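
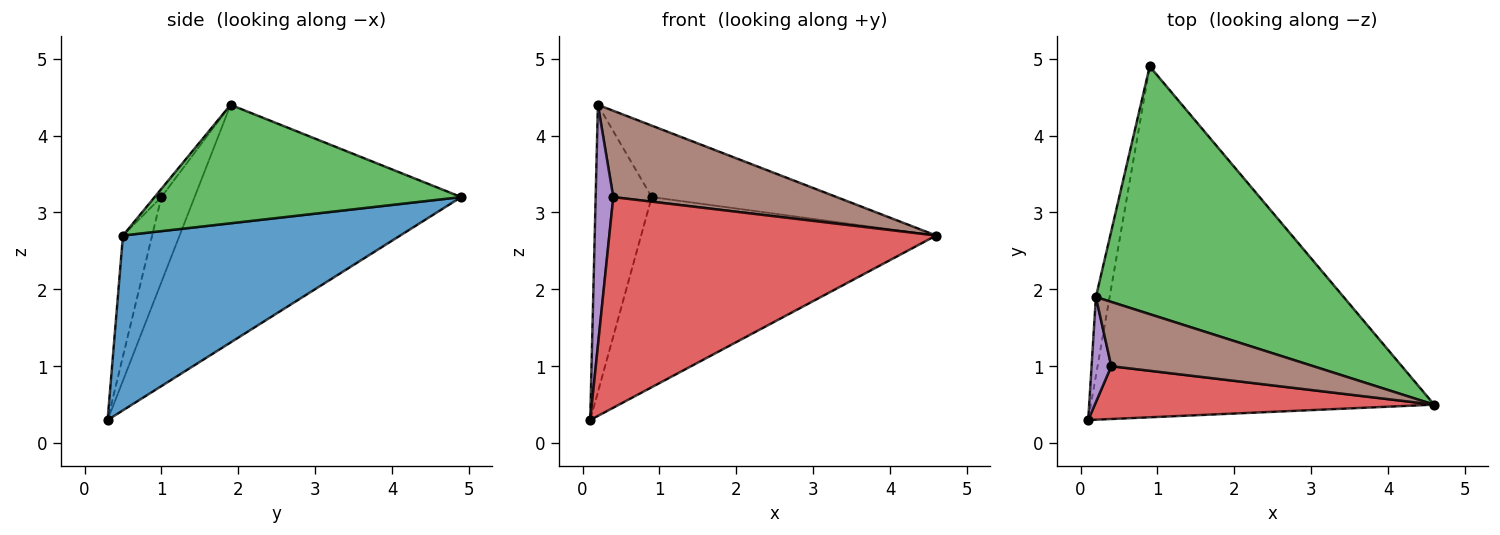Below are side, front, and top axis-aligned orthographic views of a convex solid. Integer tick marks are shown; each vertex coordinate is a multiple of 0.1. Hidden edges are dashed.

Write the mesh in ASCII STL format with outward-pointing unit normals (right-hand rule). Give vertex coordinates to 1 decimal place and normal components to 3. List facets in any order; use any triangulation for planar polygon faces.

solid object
 facet normal 0.409 0.435 -0.802
  outer loop
   vertex 0.9 4.9 3.2
   vertex 4.6 0.5 2.7
   vertex 0.1 0.3 0.3
  endloop
 endfacet
 facet normal -0.977 0.205 -0.056
  outer loop
   vertex 0.2 1.9 4.4
   vertex 0.9 4.9 3.2
   vertex 0.1 0.3 0.3
  endloop
 endfacet
 facet normal 0.417 0.252 0.873
  outer loop
   vertex 0.2 1.9 4.4
   vertex 4.6 0.5 2.7
   vertex 0.9 4.9 3.2
  endloop
 endfacet
 facet normal -0.086 -0.966 0.242
  outer loop
   vertex 0.4 1.0 3.2
   vertex 0.1 0.3 0.3
   vertex 4.6 0.5 2.7
  endloop
 endfacet
 facet normal -0.865 -0.460 0.200
  outer loop
   vertex 0.4 1.0 3.2
   vertex 0.2 1.9 4.4
   vertex 0.1 0.3 0.3
  endloop
 endfacet
 facet normal -0.024 -0.802 0.597
  outer loop
   vertex 0.4 1.0 3.2
   vertex 4.6 0.5 2.7
   vertex 0.2 1.9 4.4
  endloop
 endfacet
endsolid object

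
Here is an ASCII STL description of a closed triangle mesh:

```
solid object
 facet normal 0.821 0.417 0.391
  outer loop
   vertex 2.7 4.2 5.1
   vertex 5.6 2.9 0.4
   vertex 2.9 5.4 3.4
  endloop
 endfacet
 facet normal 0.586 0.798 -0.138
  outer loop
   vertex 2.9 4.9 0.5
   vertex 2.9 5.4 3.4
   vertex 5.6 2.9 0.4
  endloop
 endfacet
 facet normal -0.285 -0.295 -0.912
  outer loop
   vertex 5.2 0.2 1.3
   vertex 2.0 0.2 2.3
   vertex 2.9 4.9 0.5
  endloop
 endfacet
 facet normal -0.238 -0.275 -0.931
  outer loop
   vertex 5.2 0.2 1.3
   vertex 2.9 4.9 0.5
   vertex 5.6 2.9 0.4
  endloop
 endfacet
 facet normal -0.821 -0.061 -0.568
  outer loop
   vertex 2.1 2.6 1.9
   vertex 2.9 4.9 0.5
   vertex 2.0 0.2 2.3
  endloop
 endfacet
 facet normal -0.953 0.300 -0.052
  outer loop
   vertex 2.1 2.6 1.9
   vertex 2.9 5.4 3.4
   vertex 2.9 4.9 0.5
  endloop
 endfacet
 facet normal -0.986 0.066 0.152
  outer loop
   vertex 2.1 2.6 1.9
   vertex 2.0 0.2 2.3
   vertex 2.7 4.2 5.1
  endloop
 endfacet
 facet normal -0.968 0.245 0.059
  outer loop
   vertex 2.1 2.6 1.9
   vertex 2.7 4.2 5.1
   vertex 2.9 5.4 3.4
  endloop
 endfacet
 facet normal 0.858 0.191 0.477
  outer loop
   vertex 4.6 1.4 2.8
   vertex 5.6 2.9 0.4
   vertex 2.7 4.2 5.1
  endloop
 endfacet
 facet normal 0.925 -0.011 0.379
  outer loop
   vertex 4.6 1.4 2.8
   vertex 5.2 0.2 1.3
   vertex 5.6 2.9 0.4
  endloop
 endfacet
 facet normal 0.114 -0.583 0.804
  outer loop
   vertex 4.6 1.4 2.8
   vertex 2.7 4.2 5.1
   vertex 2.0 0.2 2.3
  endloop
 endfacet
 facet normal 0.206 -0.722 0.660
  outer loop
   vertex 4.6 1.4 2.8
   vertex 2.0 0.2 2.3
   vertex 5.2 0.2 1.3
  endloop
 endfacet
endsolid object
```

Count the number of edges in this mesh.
18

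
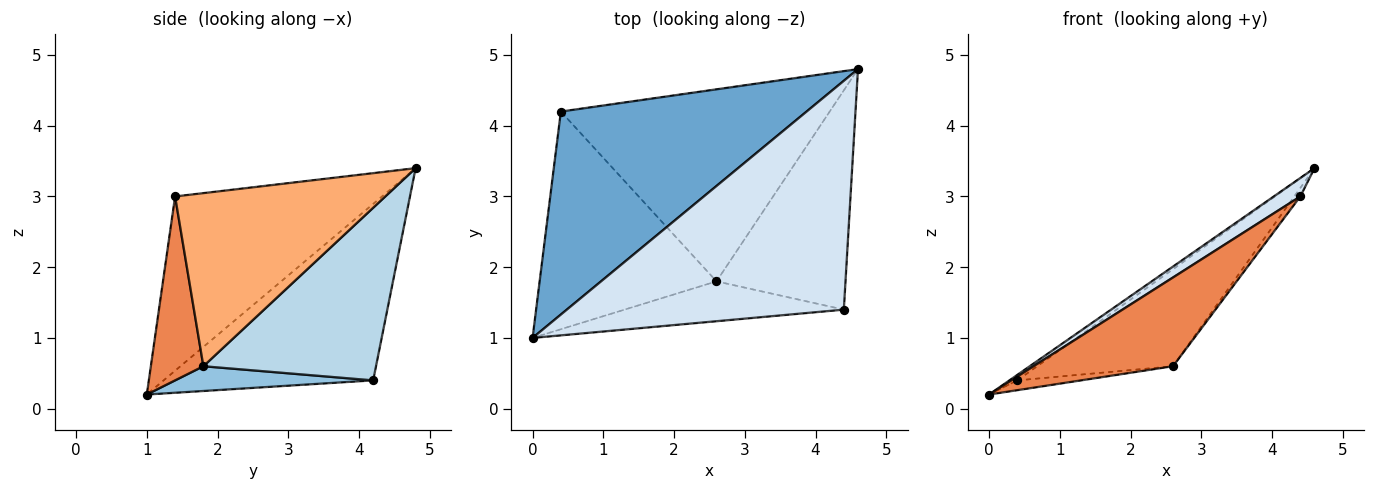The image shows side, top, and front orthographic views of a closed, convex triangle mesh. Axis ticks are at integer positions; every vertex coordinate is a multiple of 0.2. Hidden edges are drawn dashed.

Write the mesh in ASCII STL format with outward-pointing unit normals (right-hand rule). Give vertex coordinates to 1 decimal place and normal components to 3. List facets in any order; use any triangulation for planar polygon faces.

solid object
 facet normal -0.583 0.022 0.812
  outer loop
   vertex 0.4 4.2 0.4
   vertex 0.0 1.0 0.2
   vertex 4.6 4.8 3.4
  endloop
 endfacet
 facet normal 0.139 0.045 -0.989
  outer loop
   vertex 0.4 4.2 0.4
   vertex 2.6 1.8 0.6
   vertex 0.0 1.0 0.2
  endloop
 endfacet
 facet normal 0.497 0.391 -0.774
  outer loop
   vertex 0.4 4.2 0.4
   vertex 4.6 4.8 3.4
   vertex 2.6 1.8 0.6
  endloop
 endfacet
 facet normal -0.531 -0.068 0.844
  outer loop
   vertex 4.4 1.4 3.0
   vertex 4.6 4.8 3.4
   vertex 0.0 1.0 0.2
  endloop
 endfacet
 facet normal 0.325 -0.863 -0.388
  outer loop
   vertex 4.4 1.4 3.0
   vertex 0.0 1.0 0.2
   vertex 2.6 1.8 0.6
  endloop
 endfacet
 facet normal 0.802 0.023 -0.597
  outer loop
   vertex 4.4 1.4 3.0
   vertex 2.6 1.8 0.6
   vertex 4.6 4.8 3.4
  endloop
 endfacet
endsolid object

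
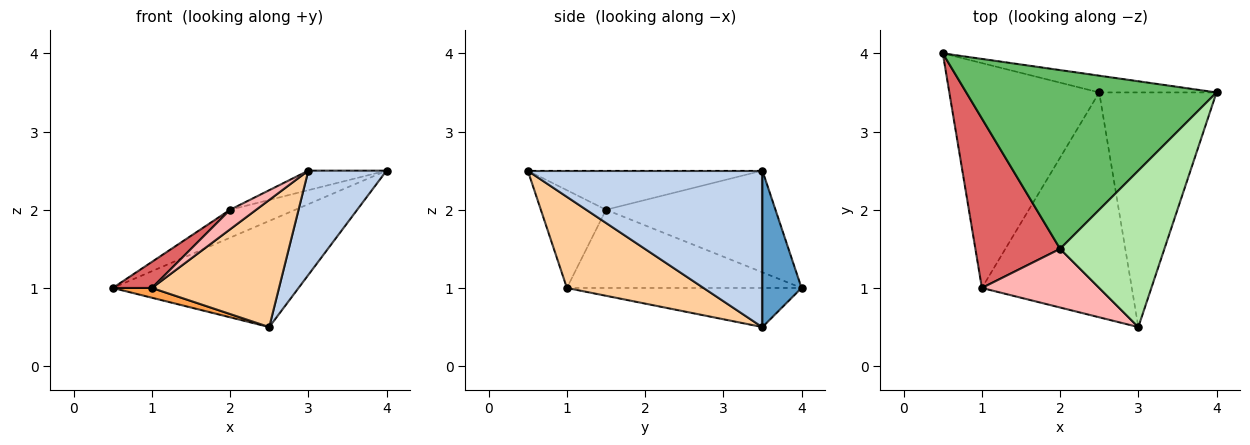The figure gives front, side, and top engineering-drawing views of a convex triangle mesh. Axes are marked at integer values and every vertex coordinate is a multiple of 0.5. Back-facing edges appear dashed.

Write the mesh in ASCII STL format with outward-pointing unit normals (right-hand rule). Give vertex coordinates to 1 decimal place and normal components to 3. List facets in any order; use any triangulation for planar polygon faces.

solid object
 facet normal 0.204 0.967 -0.153
  outer loop
   vertex 2.5 3.5 0.5
   vertex 0.5 4.0 1.0
   vertex 4.0 3.5 2.5
  endloop
 endfacet
 facet normal 0.773 -0.258 -0.580
  outer loop
   vertex 2.5 3.5 0.5
   vertex 4.0 3.5 2.5
   vertex 3.0 0.5 2.5
  endloop
 endfacet
 facet normal -0.252 -0.042 -0.967
  outer loop
   vertex 1.0 1.0 1.0
   vertex 0.5 4.0 1.0
   vertex 2.5 3.5 0.5
  endloop
 endfacet
 facet normal 0.468 -0.435 -0.769
  outer loop
   vertex 1.0 1.0 1.0
   vertex 2.5 3.5 0.5
   vertex 3.0 0.5 2.5
  endloop
 endfacet
 facet normal -0.372 0.143 0.917
  outer loop
   vertex 2.0 1.5 2.0
   vertex 4.0 3.5 2.5
   vertex 0.5 4.0 1.0
  endloop
 endfacet
 facet normal -0.349 0.116 0.930
  outer loop
   vertex 2.0 1.5 2.0
   vertex 3.0 0.5 2.5
   vertex 4.0 3.5 2.5
  endloop
 endfacet
 facet normal -0.674 -0.112 0.730
  outer loop
   vertex 2.0 1.5 2.0
   vertex 0.5 4.0 1.0
   vertex 1.0 1.0 1.0
  endloop
 endfacet
 facet normal -0.620 -0.248 0.744
  outer loop
   vertex 2.0 1.5 2.0
   vertex 1.0 1.0 1.0
   vertex 3.0 0.5 2.5
  endloop
 endfacet
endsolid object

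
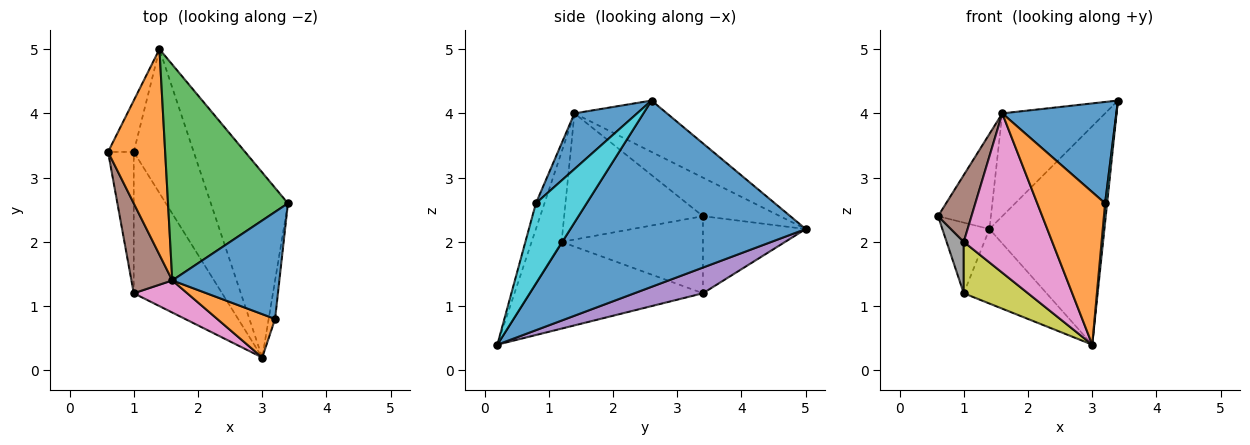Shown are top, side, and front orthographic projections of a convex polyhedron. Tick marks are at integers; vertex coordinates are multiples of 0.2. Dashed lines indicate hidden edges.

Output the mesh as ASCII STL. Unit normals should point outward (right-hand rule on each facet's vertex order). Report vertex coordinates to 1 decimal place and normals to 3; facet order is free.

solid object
 facet normal 0.842 0.411 -0.348
  outer loop
   vertex 1.4 5.0 2.2
   vertex 3.4 2.6 4.2
   vertex 3.0 0.2 0.4
  endloop
 endfacet
 facet normal -0.522 0.358 0.774
  outer loop
   vertex 1.6 1.4 4.0
   vertex 1.4 5.0 2.2
   vertex 0.6 3.4 2.4
  endloop
 endfacet
 facet normal -0.361 0.401 0.842
  outer loop
   vertex 1.6 1.4 4.0
   vertex 3.4 2.6 4.2
   vertex 1.4 5.0 2.2
  endloop
 endfacet
 facet normal -0.870 0.399 -0.290
  outer loop
   vertex 1.0 3.4 1.2
   vertex 0.6 3.4 2.4
   vertex 1.4 5.0 2.2
  endloop
 endfacet
 facet normal 0.356 0.430 -0.830
  outer loop
   vertex 1.0 3.4 1.2
   vertex 1.4 5.0 2.2
   vertex 3.0 0.2 0.4
  endloop
 endfacet
 facet normal -0.927 -0.223 0.301
  outer loop
   vertex 1.0 1.2 2.0
   vertex 1.6 1.4 4.0
   vertex 0.6 3.4 2.4
  endloop
 endfacet
 facet normal -0.315 -0.930 0.188
  outer loop
   vertex 1.0 1.2 2.0
   vertex 3.0 0.2 0.4
   vertex 1.6 1.4 4.0
  endloop
 endfacet
 facet normal -0.942 -0.114 -0.314
  outer loop
   vertex 1.0 1.2 2.0
   vertex 0.6 3.4 2.4
   vertex 1.0 3.4 1.2
  endloop
 endfacet
 facet normal -0.678 -0.251 -0.691
  outer loop
   vertex 1.0 1.2 2.0
   vertex 1.0 3.4 1.2
   vertex 3.0 0.2 0.4
  endloop
 endfacet
 facet normal 0.996 -0.040 -0.080
  outer loop
   vertex 3.2 0.8 2.6
   vertex 3.0 0.2 0.4
   vertex 3.4 2.6 4.2
  endloop
 endfacet
 facet normal 0.353 -0.643 0.679
  outer loop
   vertex 3.2 0.8 2.6
   vertex 3.4 2.6 4.2
   vertex 1.6 1.4 4.0
  endloop
 endfacet
 facet normal -0.121 -0.955 0.271
  outer loop
   vertex 3.2 0.8 2.6
   vertex 1.6 1.4 4.0
   vertex 3.0 0.2 0.4
  endloop
 endfacet
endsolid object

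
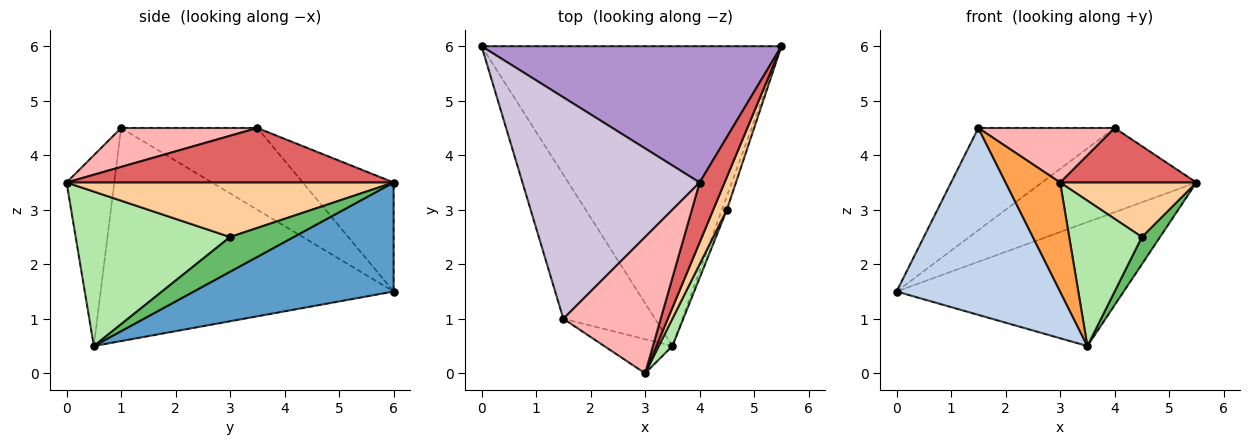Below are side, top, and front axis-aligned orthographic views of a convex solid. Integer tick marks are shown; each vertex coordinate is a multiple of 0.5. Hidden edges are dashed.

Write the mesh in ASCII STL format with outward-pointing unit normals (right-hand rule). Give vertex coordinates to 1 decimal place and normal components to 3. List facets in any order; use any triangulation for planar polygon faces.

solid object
 facet normal 0.319 0.362 -0.876
  outer loop
   vertex 3.5 0.5 0.5
   vertex 0.0 6.0 1.5
   vertex 5.5 6.0 3.5
  endloop
 endfacet
 facet normal -0.817 -0.456 -0.352
  outer loop
   vertex 1.5 1.0 4.5
   vertex 0.0 6.0 1.5
   vertex 3.5 0.5 0.5
  endloop
 endfacet
 facet normal -0.641 -0.733 -0.229
  outer loop
   vertex 1.5 1.0 4.5
   vertex 3.5 0.5 0.5
   vertex 3.0 0.0 3.5
  endloop
 endfacet
 facet normal 0.899 -0.375 0.225
  outer loop
   vertex 4.5 3.0 2.5
   vertex 5.5 6.0 3.5
   vertex 3.0 0.0 3.5
  endloop
 endfacet
 facet normal 0.953 -0.272 -0.136
  outer loop
   vertex 4.5 3.0 2.5
   vertex 3.5 0.5 0.5
   vertex 5.5 6.0 3.5
  endloop
 endfacet
 facet normal 0.902 -0.424 0.080
  outer loop
   vertex 4.5 3.0 2.5
   vertex 3.0 0.0 3.5
   vertex 3.5 0.5 0.5
  endloop
 endfacet
 facet normal 0.850 -0.354 0.390
  outer loop
   vertex 4.0 3.5 4.5
   vertex 3.0 0.0 3.5
   vertex 5.5 6.0 3.5
  endloop
 endfacet
 facet normal 0.348 -0.348 0.870
  outer loop
   vertex 4.0 3.5 4.5
   vertex 1.5 1.0 4.5
   vertex 3.0 0.0 3.5
  endloop
 endfacet
 facet normal -0.295 0.502 0.813
  outer loop
   vertex 4.0 3.5 4.5
   vertex 5.5 6.0 3.5
   vertex 0.0 6.0 1.5
  endloop
 endfacet
 facet normal -0.386 0.386 0.837
  outer loop
   vertex 4.0 3.5 4.5
   vertex 0.0 6.0 1.5
   vertex 1.5 1.0 4.5
  endloop
 endfacet
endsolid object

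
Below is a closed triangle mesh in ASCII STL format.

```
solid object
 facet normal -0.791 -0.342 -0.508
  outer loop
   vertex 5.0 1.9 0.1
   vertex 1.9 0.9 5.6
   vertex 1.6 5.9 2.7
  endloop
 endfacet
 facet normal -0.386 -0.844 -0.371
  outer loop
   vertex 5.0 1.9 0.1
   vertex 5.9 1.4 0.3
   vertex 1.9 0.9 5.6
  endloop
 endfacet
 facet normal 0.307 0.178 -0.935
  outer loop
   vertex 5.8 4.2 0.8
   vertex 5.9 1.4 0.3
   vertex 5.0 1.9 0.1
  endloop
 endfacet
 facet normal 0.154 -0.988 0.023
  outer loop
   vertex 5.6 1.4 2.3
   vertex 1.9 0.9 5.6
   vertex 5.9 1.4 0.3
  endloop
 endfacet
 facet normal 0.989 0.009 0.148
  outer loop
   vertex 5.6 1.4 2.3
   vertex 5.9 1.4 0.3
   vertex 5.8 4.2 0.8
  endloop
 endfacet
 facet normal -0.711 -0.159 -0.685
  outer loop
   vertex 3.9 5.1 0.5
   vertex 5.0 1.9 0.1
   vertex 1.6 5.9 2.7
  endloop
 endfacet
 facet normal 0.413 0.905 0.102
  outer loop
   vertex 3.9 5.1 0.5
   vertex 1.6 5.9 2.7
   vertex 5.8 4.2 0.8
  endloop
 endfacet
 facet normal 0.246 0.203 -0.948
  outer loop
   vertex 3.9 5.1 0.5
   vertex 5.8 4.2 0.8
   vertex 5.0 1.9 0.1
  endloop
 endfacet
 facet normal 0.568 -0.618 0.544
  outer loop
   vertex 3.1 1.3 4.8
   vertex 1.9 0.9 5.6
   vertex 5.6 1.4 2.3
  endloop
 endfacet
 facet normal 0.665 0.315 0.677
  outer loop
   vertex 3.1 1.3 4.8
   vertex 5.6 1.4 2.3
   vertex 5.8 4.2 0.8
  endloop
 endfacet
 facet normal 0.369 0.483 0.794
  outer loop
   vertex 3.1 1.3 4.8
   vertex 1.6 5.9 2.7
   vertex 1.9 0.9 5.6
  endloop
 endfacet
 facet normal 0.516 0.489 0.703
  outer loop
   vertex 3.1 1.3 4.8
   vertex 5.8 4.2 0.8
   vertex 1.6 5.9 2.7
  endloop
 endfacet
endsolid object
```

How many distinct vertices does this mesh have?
8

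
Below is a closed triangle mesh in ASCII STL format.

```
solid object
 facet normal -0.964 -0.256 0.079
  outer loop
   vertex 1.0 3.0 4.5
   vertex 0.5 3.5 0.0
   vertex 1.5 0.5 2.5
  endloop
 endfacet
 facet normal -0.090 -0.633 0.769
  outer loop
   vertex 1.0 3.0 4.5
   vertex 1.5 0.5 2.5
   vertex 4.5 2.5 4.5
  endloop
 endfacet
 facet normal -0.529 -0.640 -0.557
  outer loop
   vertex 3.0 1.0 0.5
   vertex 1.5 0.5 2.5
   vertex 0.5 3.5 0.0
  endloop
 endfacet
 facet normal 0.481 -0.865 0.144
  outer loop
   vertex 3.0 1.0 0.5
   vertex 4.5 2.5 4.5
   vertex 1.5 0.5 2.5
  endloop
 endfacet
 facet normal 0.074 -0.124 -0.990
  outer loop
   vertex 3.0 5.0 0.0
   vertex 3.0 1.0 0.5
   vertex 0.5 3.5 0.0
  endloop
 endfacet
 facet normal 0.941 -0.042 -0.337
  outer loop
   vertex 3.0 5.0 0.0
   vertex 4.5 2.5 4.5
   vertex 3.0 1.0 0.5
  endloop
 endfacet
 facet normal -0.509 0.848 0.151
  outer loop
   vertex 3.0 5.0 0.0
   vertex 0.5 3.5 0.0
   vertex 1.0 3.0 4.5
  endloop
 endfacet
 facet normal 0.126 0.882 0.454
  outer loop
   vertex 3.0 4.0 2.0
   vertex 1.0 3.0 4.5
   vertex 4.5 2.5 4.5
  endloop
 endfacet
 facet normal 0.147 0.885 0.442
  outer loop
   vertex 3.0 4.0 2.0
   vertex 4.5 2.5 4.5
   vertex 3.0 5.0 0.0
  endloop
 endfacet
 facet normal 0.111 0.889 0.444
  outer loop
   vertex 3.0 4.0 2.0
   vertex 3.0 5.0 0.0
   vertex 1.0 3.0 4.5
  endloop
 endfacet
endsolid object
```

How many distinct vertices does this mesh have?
7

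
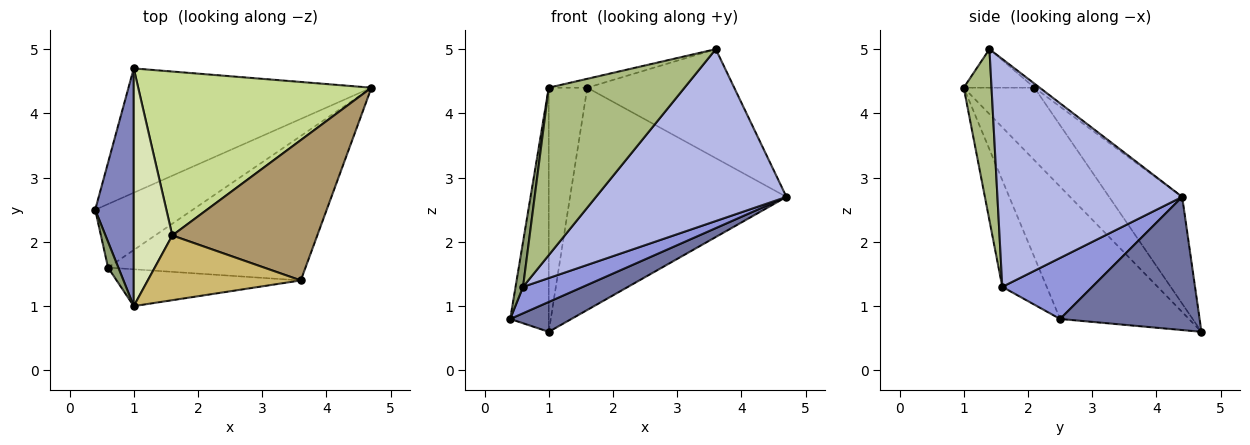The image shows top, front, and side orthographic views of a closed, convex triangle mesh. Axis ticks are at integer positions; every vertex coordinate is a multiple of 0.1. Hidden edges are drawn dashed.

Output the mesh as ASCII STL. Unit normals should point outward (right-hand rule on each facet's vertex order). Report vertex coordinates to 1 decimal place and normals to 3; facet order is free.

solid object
 facet normal 0.470 -0.206 -0.858
  outer loop
   vertex 1.0 4.7 0.6
   vertex 4.7 4.4 2.7
   vertex 0.4 2.5 0.8
  endloop
 endfacet
 facet normal -0.923 0.276 0.269
  outer loop
   vertex 1.0 1.0 4.4
   vertex 1.0 4.7 0.6
   vertex 0.4 2.5 0.8
  endloop
 endfacet
 facet normal 0.500 -0.333 -0.799
  outer loop
   vertex 0.6 1.6 1.3
   vertex 0.4 2.5 0.8
   vertex 4.7 4.4 2.7
  endloop
 endfacet
 facet normal 0.596 -0.615 -0.517
  outer loop
   vertex 0.6 1.6 1.3
   vertex 4.7 4.4 2.7
   vertex 3.6 1.4 5.0
  endloop
 endfacet
 facet normal -0.982 -0.166 0.095
  outer loop
   vertex 0.6 1.6 1.3
   vertex 1.0 1.0 4.4
   vertex 0.4 2.5 0.8
  endloop
 endfacet
 facet normal 0.196 -0.958 -0.211
  outer loop
   vertex 0.6 1.6 1.3
   vertex 3.6 1.4 5.0
   vertex 1.0 1.0 4.4
  endloop
 endfacet
 facet normal -0.262 0.777 0.573
  outer loop
   vertex 1.6 2.1 4.4
   vertex 4.7 4.4 2.7
   vertex 1.0 4.7 0.6
  endloop
 endfacet
 facet normal -0.796 0.434 0.423
  outer loop
   vertex 1.6 2.1 4.4
   vertex 1.0 4.7 0.6
   vertex 1.0 1.0 4.4
  endloop
 endfacet
 facet normal -0.022 0.613 0.789
  outer loop
   vertex 1.6 2.1 4.4
   vertex 3.6 1.4 5.0
   vertex 4.7 4.4 2.7
  endloop
 endfacet
 facet normal -0.242 0.132 0.961
  outer loop
   vertex 1.6 2.1 4.4
   vertex 1.0 1.0 4.4
   vertex 3.6 1.4 5.0
  endloop
 endfacet
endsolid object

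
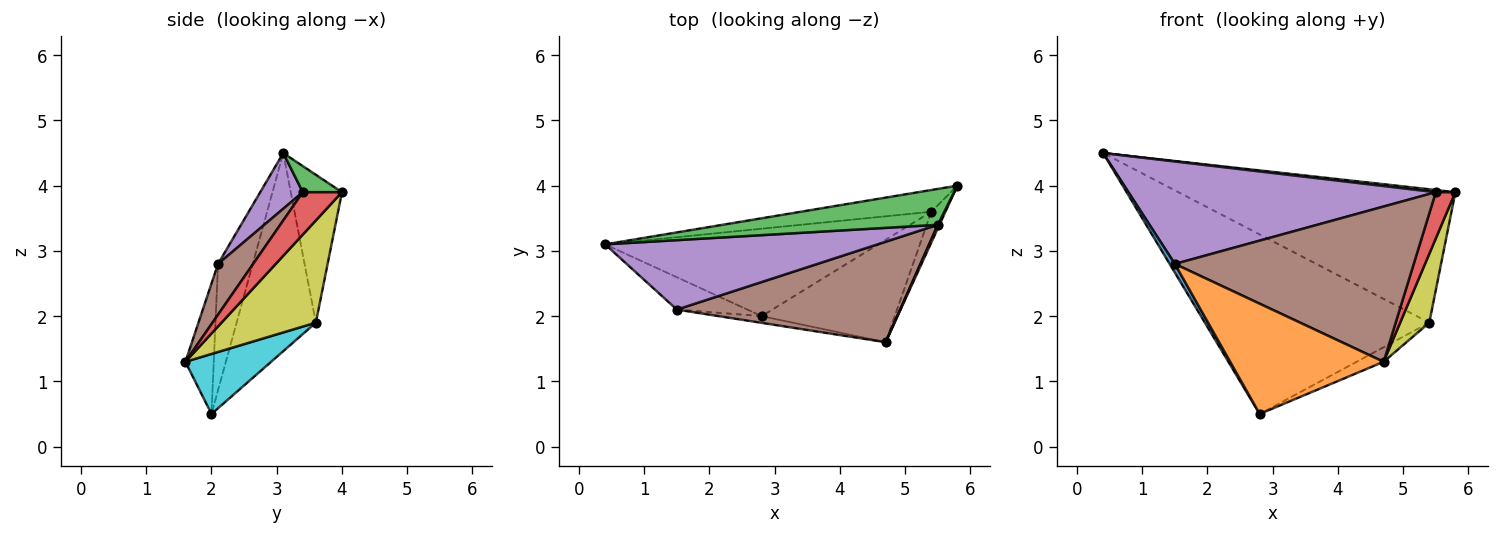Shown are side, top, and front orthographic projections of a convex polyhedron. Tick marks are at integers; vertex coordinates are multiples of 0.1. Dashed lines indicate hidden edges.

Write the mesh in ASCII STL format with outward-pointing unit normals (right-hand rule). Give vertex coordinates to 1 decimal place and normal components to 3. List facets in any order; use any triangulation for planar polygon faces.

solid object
 facet normal -0.866 -0.130 -0.484
  outer loop
   vertex 1.5 2.1 2.8
   vertex 0.4 3.1 4.5
   vertex 2.8 2.0 0.5
  endloop
 endfacet
 facet normal -0.181 -0.982 -0.060
  outer loop
   vertex 1.5 2.1 2.8
   vertex 2.8 2.0 0.5
   vertex 4.7 1.6 1.3
  endloop
 endfacet
 facet normal 0.120 -0.060 0.991
  outer loop
   vertex 5.5 3.4 3.9
   vertex 5.8 4.0 3.9
   vertex 0.4 3.1 4.5
  endloop
 endfacet
 facet normal 0.894 -0.447 0.034
  outer loop
   vertex 5.5 3.4 3.9
   vertex 4.7 1.6 1.3
   vertex 5.8 4.0 3.9
  endloop
 endfacet
 facet normal 0.114 -0.822 0.557
  outer loop
   vertex 5.5 3.4 3.9
   vertex 0.4 3.1 4.5
   vertex 1.5 2.1 2.8
  endloop
 endfacet
 facet normal 0.123 -0.833 0.539
  outer loop
   vertex 5.5 3.4 3.9
   vertex 1.5 2.1 2.8
   vertex 4.7 1.6 1.3
  endloop
 endfacet
 facet normal -0.179 0.971 -0.158
  outer loop
   vertex 5.4 3.6 1.9
   vertex 0.4 3.1 4.5
   vertex 5.8 4.0 3.9
  endloop
 endfacet
 facet normal -0.303 0.857 -0.417
  outer loop
   vertex 5.4 3.6 1.9
   vertex 2.8 2.0 0.5
   vertex 0.4 3.1 4.5
  endloop
 endfacet
 facet normal 0.947 -0.292 -0.131
  outer loop
   vertex 5.4 3.6 1.9
   vertex 5.8 4.0 3.9
   vertex 4.7 1.6 1.3
  endloop
 endfacet
 facet normal 0.408 0.129 -0.904
  outer loop
   vertex 5.4 3.6 1.9
   vertex 4.7 1.6 1.3
   vertex 2.8 2.0 0.5
  endloop
 endfacet
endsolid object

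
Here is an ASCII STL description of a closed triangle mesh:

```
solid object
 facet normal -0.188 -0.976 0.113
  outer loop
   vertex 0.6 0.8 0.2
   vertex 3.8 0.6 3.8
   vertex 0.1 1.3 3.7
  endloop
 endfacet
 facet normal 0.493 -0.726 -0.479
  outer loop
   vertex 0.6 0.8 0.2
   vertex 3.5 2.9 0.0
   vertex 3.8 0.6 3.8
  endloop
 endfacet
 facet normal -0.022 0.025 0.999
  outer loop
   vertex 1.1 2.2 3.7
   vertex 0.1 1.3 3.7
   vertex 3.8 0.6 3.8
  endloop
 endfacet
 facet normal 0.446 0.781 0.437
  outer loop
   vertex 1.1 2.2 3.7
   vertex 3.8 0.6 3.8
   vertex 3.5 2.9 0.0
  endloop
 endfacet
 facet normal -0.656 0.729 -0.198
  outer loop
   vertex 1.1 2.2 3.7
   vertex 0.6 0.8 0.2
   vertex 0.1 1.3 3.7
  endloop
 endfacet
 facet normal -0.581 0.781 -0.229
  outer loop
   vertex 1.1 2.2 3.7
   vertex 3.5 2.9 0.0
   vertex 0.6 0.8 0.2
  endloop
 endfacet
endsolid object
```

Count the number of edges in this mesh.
9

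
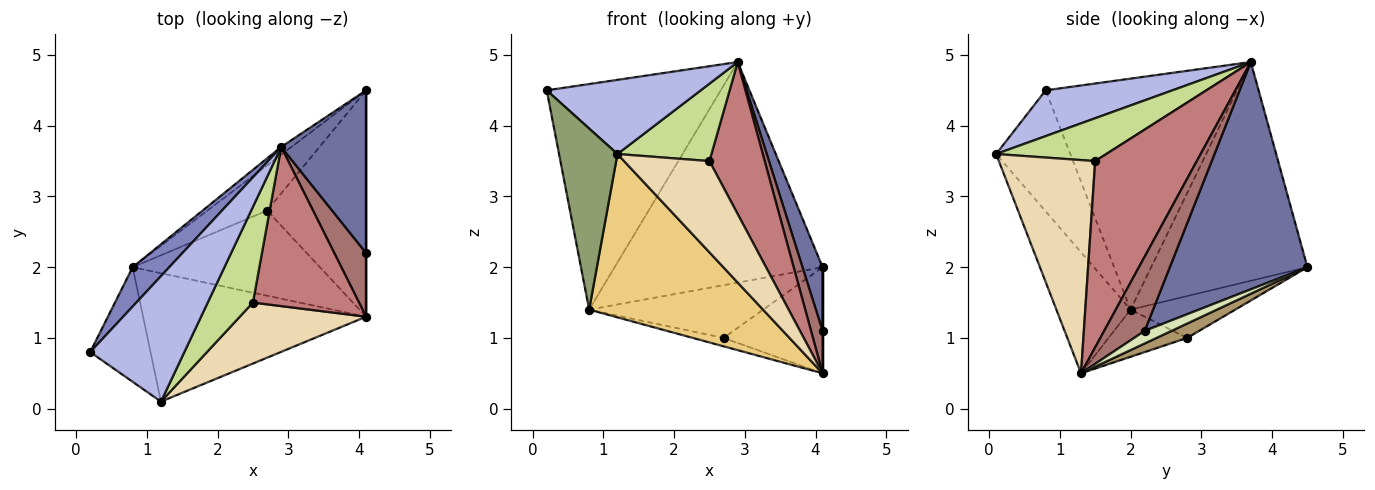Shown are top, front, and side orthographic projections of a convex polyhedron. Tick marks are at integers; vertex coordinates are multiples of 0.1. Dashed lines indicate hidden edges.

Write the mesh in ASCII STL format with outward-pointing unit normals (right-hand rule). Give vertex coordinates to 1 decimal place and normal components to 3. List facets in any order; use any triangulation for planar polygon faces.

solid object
 facet normal 0.928 -0.136 0.347
  outer loop
   vertex 2.9 3.7 4.9
   vertex 4.1 2.2 1.1
   vertex 4.1 4.5 2.0
  endloop
 endfacet
 facet normal -0.735 0.668 0.116
  outer loop
   vertex 0.8 2.0 1.4
   vertex 0.2 0.8 4.5
   vertex 2.9 3.7 4.9
  endloop
 endfacet
 facet normal -0.600 0.799 -0.028
  outer loop
   vertex 0.8 2.0 1.4
   vertex 2.9 3.7 4.9
   vertex 4.1 4.5 2.0
  endloop
 endfacet
 facet normal 0.386 -0.469 0.794
  outer loop
   vertex 1.2 0.1 3.6
   vertex 2.9 3.7 4.9
   vertex 0.2 0.8 4.5
  endloop
 endfacet
 facet normal -0.731 -0.576 -0.365
  outer loop
   vertex 1.2 0.1 3.6
   vertex 0.2 0.8 4.5
   vertex 0.8 2.0 1.4
  endloop
 endfacet
 facet normal -0.415 0.690 -0.592
  outer loop
   vertex 2.7 2.8 1.0
   vertex 0.8 2.0 1.4
   vertex 4.1 4.5 2.0
  endloop
 endfacet
 facet normal 0.593 -0.506 0.626
  outer loop
   vertex 2.5 1.5 3.5
   vertex 2.9 3.7 4.9
   vertex 1.2 0.1 3.6
  endloop
 endfacet
 facet normal 1.000 0.000 0.000
  outer loop
   vertex 4.1 1.3 0.5
   vertex 4.1 4.5 2.0
   vertex 4.1 2.2 1.1
  endloop
 endfacet
 facet normal 0.130 0.421 -0.898
  outer loop
   vertex 4.1 1.3 0.5
   vertex 2.7 2.8 1.0
   vertex 4.1 4.5 2.0
  endloop
 endfacet
 facet normal -0.243 0.095 -0.965
  outer loop
   vertex 4.1 1.3 0.5
   vertex 0.8 2.0 1.4
   vertex 2.7 2.8 1.0
  endloop
 endfacet
 facet normal -0.318 -0.745 -0.586
  outer loop
   vertex 4.1 1.3 0.5
   vertex 1.2 0.1 3.6
   vertex 0.8 2.0 1.4
  endloop
 endfacet
 facet normal 0.684 -0.606 0.405
  outer loop
   vertex 4.1 1.3 0.5
   vertex 2.5 1.5 3.5
   vertex 1.2 0.1 3.6
  endloop
 endfacet
 facet normal 0.889 -0.254 0.381
  outer loop
   vertex 4.1 1.3 0.5
   vertex 4.1 2.2 1.1
   vertex 2.9 3.7 4.9
  endloop
 endfacet
 facet normal 0.785 -0.428 0.447
  outer loop
   vertex 4.1 1.3 0.5
   vertex 2.9 3.7 4.9
   vertex 2.5 1.5 3.5
  endloop
 endfacet
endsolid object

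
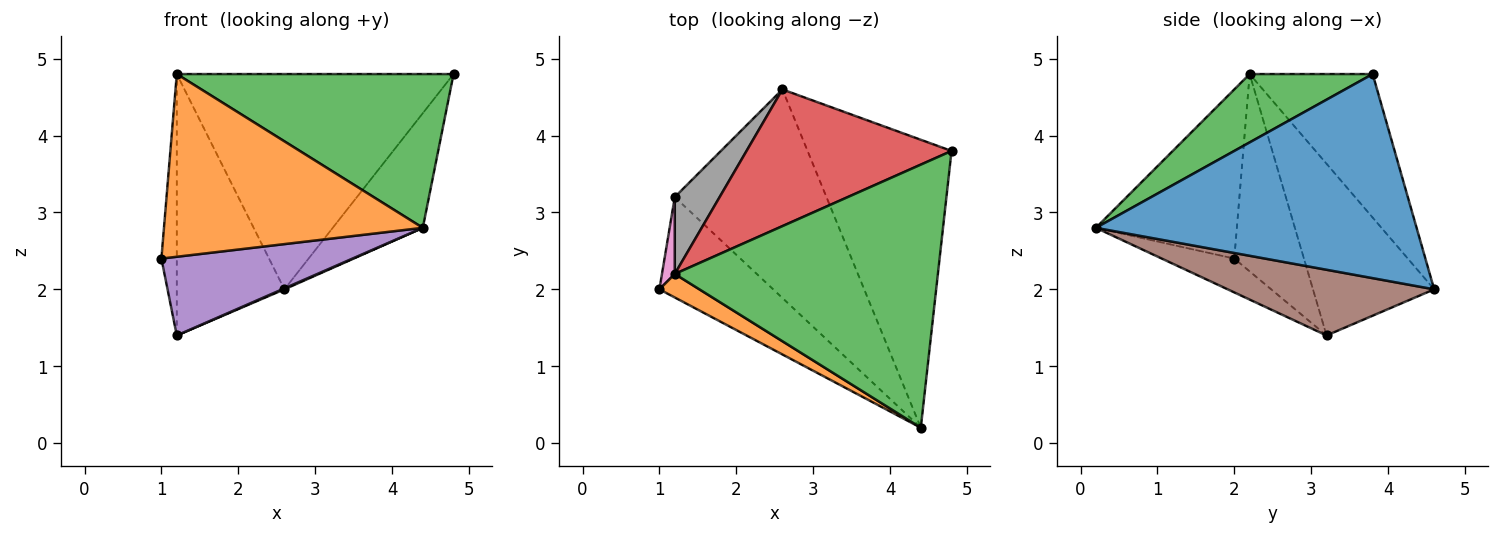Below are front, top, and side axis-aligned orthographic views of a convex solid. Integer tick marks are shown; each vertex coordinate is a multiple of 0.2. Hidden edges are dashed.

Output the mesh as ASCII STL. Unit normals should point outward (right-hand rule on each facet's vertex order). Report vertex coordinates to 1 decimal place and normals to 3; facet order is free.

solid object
 facet normal 0.796 0.224 -0.562
  outer loop
   vertex 2.6 4.6 2.0
   vertex 4.8 3.8 4.8
   vertex 4.4 0.2 2.8
  endloop
 endfacet
 facet normal -0.475 -0.873 0.112
  outer loop
   vertex 1.2 2.2 4.8
   vertex 1.0 2.0 2.4
   vertex 4.4 0.2 2.8
  endloop
 endfacet
 facet normal 0.219 -0.492 0.842
  outer loop
   vertex 1.2 2.2 4.8
   vertex 4.4 0.2 2.8
   vertex 4.8 3.8 4.8
  endloop
 endfacet
 facet normal -0.351 0.790 0.502
  outer loop
   vertex 1.2 2.2 4.8
   vertex 4.8 3.8 4.8
   vertex 2.6 4.6 2.0
  endloop
 endfacet
 facet normal -0.228 -0.601 -0.766
  outer loop
   vertex 1.2 3.2 1.4
   vertex 4.4 0.2 2.8
   vertex 1.0 2.0 2.4
  endloop
 endfacet
 facet normal 0.397 -0.004 -0.918
  outer loop
   vertex 1.2 3.2 1.4
   vertex 2.6 4.6 2.0
   vertex 4.4 0.2 2.8
  endloop
 endfacet
 facet normal -0.975 0.215 0.063
  outer loop
   vertex 1.2 3.2 1.4
   vertex 1.0 2.0 2.4
   vertex 1.2 2.2 4.8
  endloop
 endfacet
 facet normal -0.734 0.652 0.192
  outer loop
   vertex 1.2 3.2 1.4
   vertex 1.2 2.2 4.8
   vertex 2.6 4.6 2.0
  endloop
 endfacet
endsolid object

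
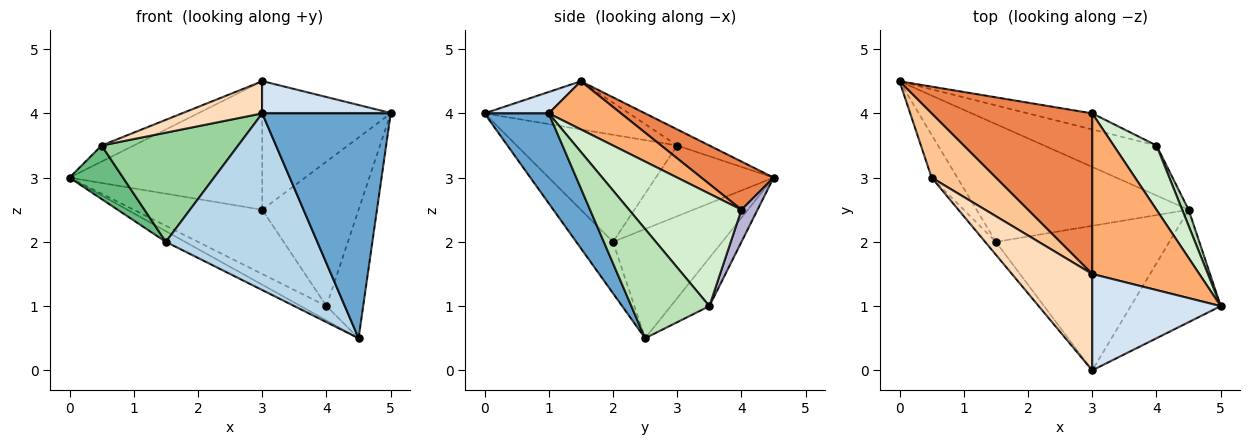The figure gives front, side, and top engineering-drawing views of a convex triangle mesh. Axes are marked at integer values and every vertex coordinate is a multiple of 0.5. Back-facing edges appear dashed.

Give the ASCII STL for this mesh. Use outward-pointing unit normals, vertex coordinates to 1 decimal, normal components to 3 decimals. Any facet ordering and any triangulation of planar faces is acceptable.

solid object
 facet normal 0.408 -0.816 -0.408
  outer loop
   vertex 4.5 2.5 0.5
   vertex 5.0 1.0 4.0
   vertex 3.0 0.0 4.0
  endloop
 endfacet
 facet normal -0.456 0.081 -0.886
  outer loop
   vertex 1.5 2.0 2.0
   vertex 0.0 4.5 3.0
   vertex 4.5 2.5 0.5
  endloop
 endfacet
 facet normal -0.184 -0.761 -0.622
  outer loop
   vertex 1.5 2.0 2.0
   vertex 4.5 2.5 0.5
   vertex 3.0 0.0 4.0
  endloop
 endfacet
 facet normal 0.156 -0.312 0.937
  outer loop
   vertex 3.0 1.5 4.5
   vertex 3.0 0.0 4.0
   vertex 5.0 1.0 4.0
  endloop
 endfacet
 facet normal 0.228 0.608 0.760
  outer loop
   vertex 3.0 4.0 2.5
   vertex 0.0 4.5 3.0
   vertex 3.0 1.5 4.5
  endloop
 endfacet
 facet normal 0.332 0.589 0.737
  outer loop
   vertex 3.0 4.0 2.5
   vertex 3.0 1.5 4.5
   vertex 5.0 1.0 4.0
  endloop
 endfacet
 facet normal -0.236 0.236 0.943
  outer loop
   vertex 0.5 3.0 3.5
   vertex 3.0 1.5 4.5
   vertex 0.0 4.5 3.0
  endloop
 endfacet
 facet normal -0.495 -0.275 0.824
  outer loop
   vertex 0.5 3.0 3.5
   vertex 3.0 0.0 4.0
   vertex 3.0 1.5 4.5
  endloop
 endfacet
 facet normal -0.864 -0.393 -0.314
  outer loop
   vertex 0.5 3.0 3.5
   vertex 0.0 4.5 3.0
   vertex 1.5 2.0 2.0
  endloop
 endfacet
 facet normal -0.760 -0.646 -0.076
  outer loop
   vertex 0.5 3.0 3.5
   vertex 1.5 2.0 2.0
   vertex 3.0 0.0 4.0
  endloop
 endfacet
 facet normal 0.904 0.425 0.053
  outer loop
   vertex 4.0 3.5 1.0
   vertex 5.0 1.0 4.0
   vertex 4.5 2.5 0.5
  endloop
 endfacet
 facet normal 0.729 0.625 0.278
  outer loop
   vertex 4.0 3.5 1.0
   vertex 3.0 4.0 2.5
   vertex 5.0 1.0 4.0
  endloop
 endfacet
 facet normal -0.381 0.254 -0.889
  outer loop
   vertex 4.0 3.5 1.0
   vertex 4.5 2.5 0.5
   vertex 0.0 4.5 3.0
  endloop
 endfacet
 facet normal 0.120 0.963 -0.241
  outer loop
   vertex 4.0 3.5 1.0
   vertex 0.0 4.5 3.0
   vertex 3.0 4.0 2.5
  endloop
 endfacet
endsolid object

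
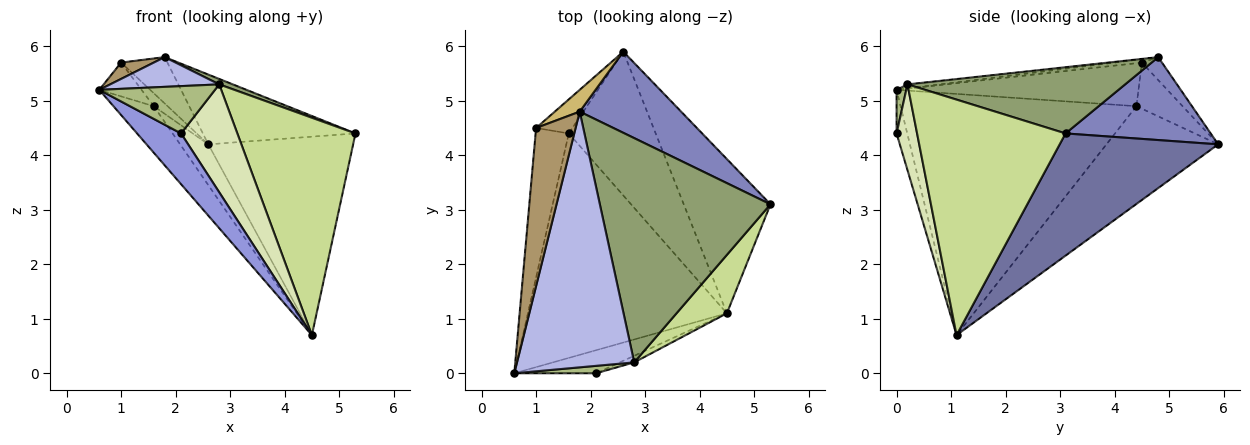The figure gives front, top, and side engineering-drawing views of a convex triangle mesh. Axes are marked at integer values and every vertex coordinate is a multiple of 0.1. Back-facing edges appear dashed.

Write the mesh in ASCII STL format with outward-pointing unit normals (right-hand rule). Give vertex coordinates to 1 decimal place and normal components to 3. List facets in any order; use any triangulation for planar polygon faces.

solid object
 facet normal 0.654 0.597 -0.464
  outer loop
   vertex 4.5 1.1 0.7
   vertex 2.6 5.9 4.2
   vertex 5.3 3.1 4.4
  endloop
 endfacet
 facet normal 0.527 0.554 0.644
  outer loop
   vertex 1.8 4.8 5.8
   vertex 5.3 3.1 4.4
   vertex 2.6 5.9 4.2
  endloop
 endfacet
 facet normal -0.216 -0.889 -0.404
  outer loop
   vertex 2.1 0.0 4.4
   vertex 0.6 0.0 5.2
   vertex 4.5 1.1 0.7
  endloop
 endfacet
 facet normal -0.035 -0.115 0.993
  outer loop
   vertex 2.8 0.2 5.3
   vertex 1.8 4.8 5.8
   vertex 0.6 0.0 5.2
  endloop
 endfacet
 facet normal 0.362 -0.023 0.932
  outer loop
   vertex 2.8 0.2 5.3
   vertex 5.3 3.1 4.4
   vertex 1.8 4.8 5.8
  endloop
 endfacet
 facet normal 0.082 -0.985 0.155
  outer loop
   vertex 2.8 0.2 5.3
   vertex 0.6 0.0 5.2
   vertex 2.1 0.0 4.4
  endloop
 endfacet
 facet normal 0.772 -0.614 0.165
  outer loop
   vertex 2.8 0.2 5.3
   vertex 4.5 1.1 0.7
   vertex 5.3 3.1 4.4
  endloop
 endfacet
 facet normal 0.342 -0.938 -0.057
  outer loop
   vertex 2.8 0.2 5.3
   vertex 2.1 0.0 4.4
   vertex 4.5 1.1 0.7
  endloop
 endfacet
 facet normal -0.085 -0.103 0.991
  outer loop
   vertex 1.0 4.5 5.7
   vertex 0.6 0.0 5.2
   vertex 1.8 4.8 5.8
  endloop
 endfacet
 facet normal -0.365 0.842 0.396
  outer loop
   vertex 1.0 4.5 5.7
   vertex 1.8 4.8 5.8
   vertex 2.6 5.9 4.2
  endloop
 endfacet
 facet normal -0.735 0.185 -0.653
  outer loop
   vertex 1.6 4.4 4.9
   vertex 2.6 5.9 4.2
   vertex 4.5 1.1 0.7
  endloop
 endfacet
 facet normal -0.765 0.229 -0.602
  outer loop
   vertex 1.6 4.4 4.9
   vertex 1.0 4.5 5.7
   vertex 2.6 5.9 4.2
  endloop
 endfacet
 facet normal -0.765 0.131 -0.631
  outer loop
   vertex 1.6 4.4 4.9
   vertex 4.5 1.1 0.7
   vertex 0.6 0.0 5.2
  endloop
 endfacet
 facet normal -0.784 0.137 -0.605
  outer loop
   vertex 1.6 4.4 4.9
   vertex 0.6 0.0 5.2
   vertex 1.0 4.5 5.7
  endloop
 endfacet
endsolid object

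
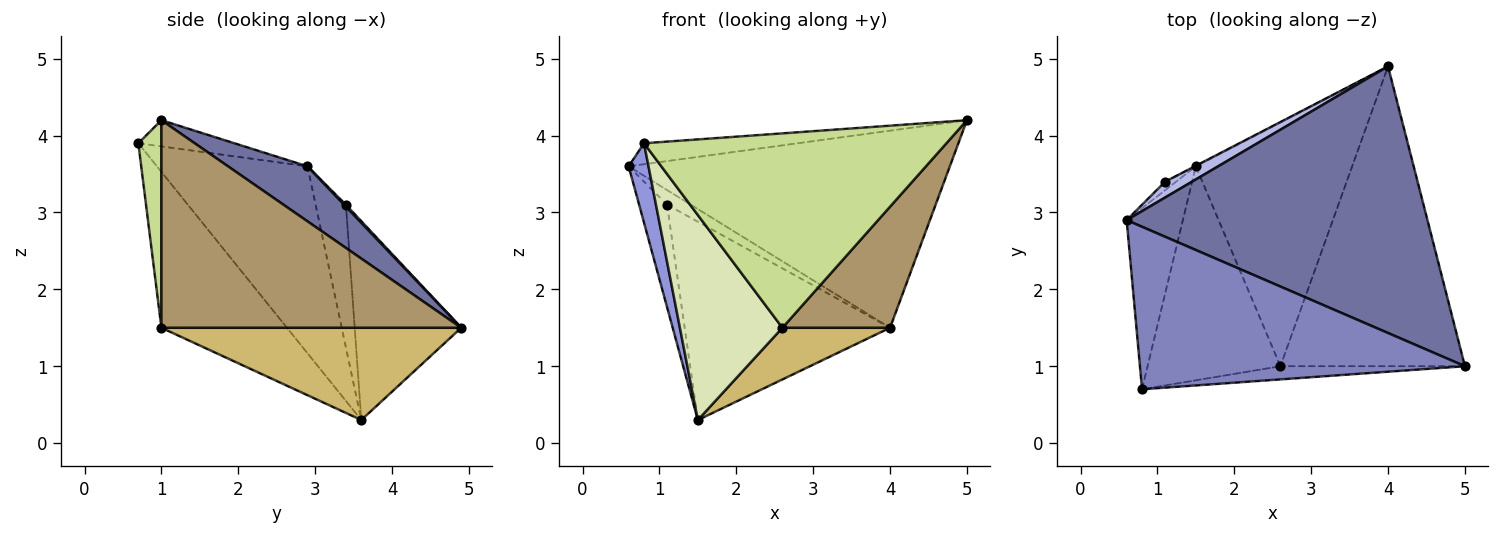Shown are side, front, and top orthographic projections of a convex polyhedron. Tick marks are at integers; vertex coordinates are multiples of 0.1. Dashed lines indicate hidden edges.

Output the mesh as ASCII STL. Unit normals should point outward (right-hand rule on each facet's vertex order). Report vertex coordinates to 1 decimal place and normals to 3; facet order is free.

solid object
 facet normal 0.145 0.588 0.796
  outer loop
   vertex 4.0 4.9 1.5
   vertex 0.6 2.9 3.6
   vertex 5.0 1.0 4.2
  endloop
 endfacet
 facet normal -0.080 0.128 0.989
  outer loop
   vertex 0.8 0.7 3.9
   vertex 5.0 1.0 4.2
   vertex 0.6 2.9 3.6
  endloop
 endfacet
 facet normal -0.950 -0.125 -0.286
  outer loop
   vertex 0.8 0.7 3.9
   vertex 0.6 2.9 3.6
   vertex 1.5 3.6 0.3
  endloop
 endfacet
 facet normal 0.052 0.680 0.732
  outer loop
   vertex 1.1 3.4 3.1
   vertex 0.6 2.9 3.6
   vertex 4.0 4.9 1.5
  endloop
 endfacet
 facet normal -0.734 0.677 -0.056
  outer loop
   vertex 1.1 3.4 3.1
   vertex 1.5 3.6 0.3
   vertex 0.6 2.9 3.6
  endloop
 endfacet
 facet normal -0.460 0.888 -0.002
  outer loop
   vertex 1.1 3.4 3.1
   vertex 4.0 4.9 1.5
   vertex 1.5 3.6 0.3
  endloop
 endfacet
 facet normal 0.076 -0.995 -0.067
  outer loop
   vertex 2.6 1.0 1.5
   vertex 5.0 1.0 4.2
   vertex 0.8 0.7 3.9
  endloop
 endfacet
 facet normal -0.647 -0.528 -0.551
  outer loop
   vertex 2.6 1.0 1.5
   vertex 0.8 0.7 3.9
   vertex 1.5 3.6 0.3
  endloop
 endfacet
 facet normal 0.722 -0.259 -0.642
  outer loop
   vertex 2.6 1.0 1.5
   vertex 4.0 4.9 1.5
   vertex 5.0 1.0 4.2
  endloop
 endfacet
 facet normal 0.500 -0.179 -0.847
  outer loop
   vertex 2.6 1.0 1.5
   vertex 1.5 3.6 0.3
   vertex 4.0 4.9 1.5
  endloop
 endfacet
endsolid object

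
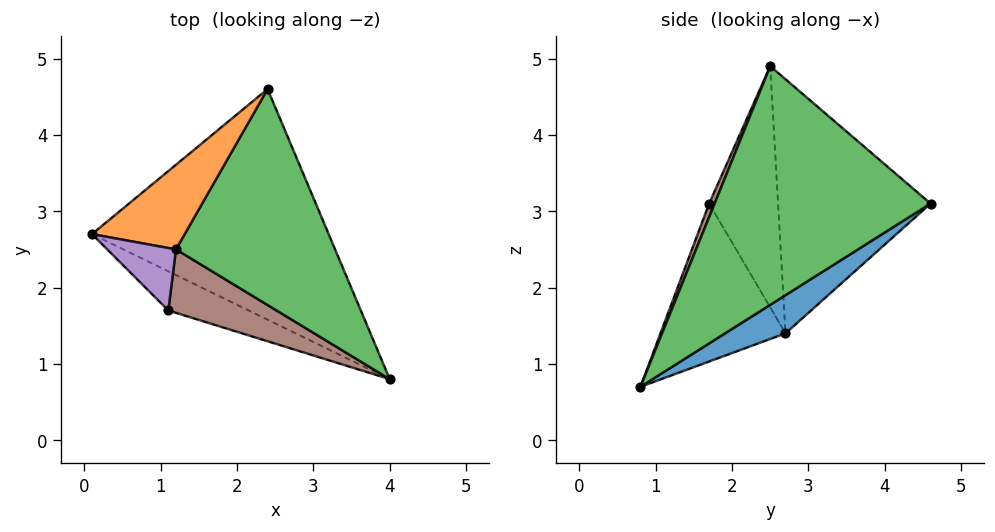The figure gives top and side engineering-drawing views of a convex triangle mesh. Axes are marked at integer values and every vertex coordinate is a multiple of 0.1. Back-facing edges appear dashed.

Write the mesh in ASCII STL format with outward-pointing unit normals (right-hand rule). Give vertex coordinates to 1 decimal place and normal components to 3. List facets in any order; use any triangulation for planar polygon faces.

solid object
 facet normal 0.131 0.568 -0.812
  outer loop
   vertex 2.4 4.6 3.1
   vertex 4.0 0.8 0.7
   vertex 0.1 2.7 1.4
  endloop
 endfacet
 facet normal -0.723 0.639 0.264
  outer loop
   vertex 1.2 2.5 4.9
   vertex 2.4 4.6 3.1
   vertex 0.1 2.7 1.4
  endloop
 endfacet
 facet normal 0.832 0.000 0.555
  outer loop
   vertex 1.2 2.5 4.9
   vertex 4.0 0.8 0.7
   vertex 2.4 4.6 3.1
  endloop
 endfacet
 facet normal -0.459 -0.857 -0.234
  outer loop
   vertex 1.1 1.7 3.1
   vertex 0.1 2.7 1.4
   vertex 4.0 0.8 0.7
  endloop
 endfacet
 facet normal -0.862 -0.444 0.245
  outer loop
   vertex 1.1 1.7 3.1
   vertex 1.2 2.5 4.9
   vertex 0.1 2.7 1.4
  endloop
 endfacet
 facet normal 0.050 -0.914 0.403
  outer loop
   vertex 1.1 1.7 3.1
   vertex 4.0 0.8 0.7
   vertex 1.2 2.5 4.9
  endloop
 endfacet
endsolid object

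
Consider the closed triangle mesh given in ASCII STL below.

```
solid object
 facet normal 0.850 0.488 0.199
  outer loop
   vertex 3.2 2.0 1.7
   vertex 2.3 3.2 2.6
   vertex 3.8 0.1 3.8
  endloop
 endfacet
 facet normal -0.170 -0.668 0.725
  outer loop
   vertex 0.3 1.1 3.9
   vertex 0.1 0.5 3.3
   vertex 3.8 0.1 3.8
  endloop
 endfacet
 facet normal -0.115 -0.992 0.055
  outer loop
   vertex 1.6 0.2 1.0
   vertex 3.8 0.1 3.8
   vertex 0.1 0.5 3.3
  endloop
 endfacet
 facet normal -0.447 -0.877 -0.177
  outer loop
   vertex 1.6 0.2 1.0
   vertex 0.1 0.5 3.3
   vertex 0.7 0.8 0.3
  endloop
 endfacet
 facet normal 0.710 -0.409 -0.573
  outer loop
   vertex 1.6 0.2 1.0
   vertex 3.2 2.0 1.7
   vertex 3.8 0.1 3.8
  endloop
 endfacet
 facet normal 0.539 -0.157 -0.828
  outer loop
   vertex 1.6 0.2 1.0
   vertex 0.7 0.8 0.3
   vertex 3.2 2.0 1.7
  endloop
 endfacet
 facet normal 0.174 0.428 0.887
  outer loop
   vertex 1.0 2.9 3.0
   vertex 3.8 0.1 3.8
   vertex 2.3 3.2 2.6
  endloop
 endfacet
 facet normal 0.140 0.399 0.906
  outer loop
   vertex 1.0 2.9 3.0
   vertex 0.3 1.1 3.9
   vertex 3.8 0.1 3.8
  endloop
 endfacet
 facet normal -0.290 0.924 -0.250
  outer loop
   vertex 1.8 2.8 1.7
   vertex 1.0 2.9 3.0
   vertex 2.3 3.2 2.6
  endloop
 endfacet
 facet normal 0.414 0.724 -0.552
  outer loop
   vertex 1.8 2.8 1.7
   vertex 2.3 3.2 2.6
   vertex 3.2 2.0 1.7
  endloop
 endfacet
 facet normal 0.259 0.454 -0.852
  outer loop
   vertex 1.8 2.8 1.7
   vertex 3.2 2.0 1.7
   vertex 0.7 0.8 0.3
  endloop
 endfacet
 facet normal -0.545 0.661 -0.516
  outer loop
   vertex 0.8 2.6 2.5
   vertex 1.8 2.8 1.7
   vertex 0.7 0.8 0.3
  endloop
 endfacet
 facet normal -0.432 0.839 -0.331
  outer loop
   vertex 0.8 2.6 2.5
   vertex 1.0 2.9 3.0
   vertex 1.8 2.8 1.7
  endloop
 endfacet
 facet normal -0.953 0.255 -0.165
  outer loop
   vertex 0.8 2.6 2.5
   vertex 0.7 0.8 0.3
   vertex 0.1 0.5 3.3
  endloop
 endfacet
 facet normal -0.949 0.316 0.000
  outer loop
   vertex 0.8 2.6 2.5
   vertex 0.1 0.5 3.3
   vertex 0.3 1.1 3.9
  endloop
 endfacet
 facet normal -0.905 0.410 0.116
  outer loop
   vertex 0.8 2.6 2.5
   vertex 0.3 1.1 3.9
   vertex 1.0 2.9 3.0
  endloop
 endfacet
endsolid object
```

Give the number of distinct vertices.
10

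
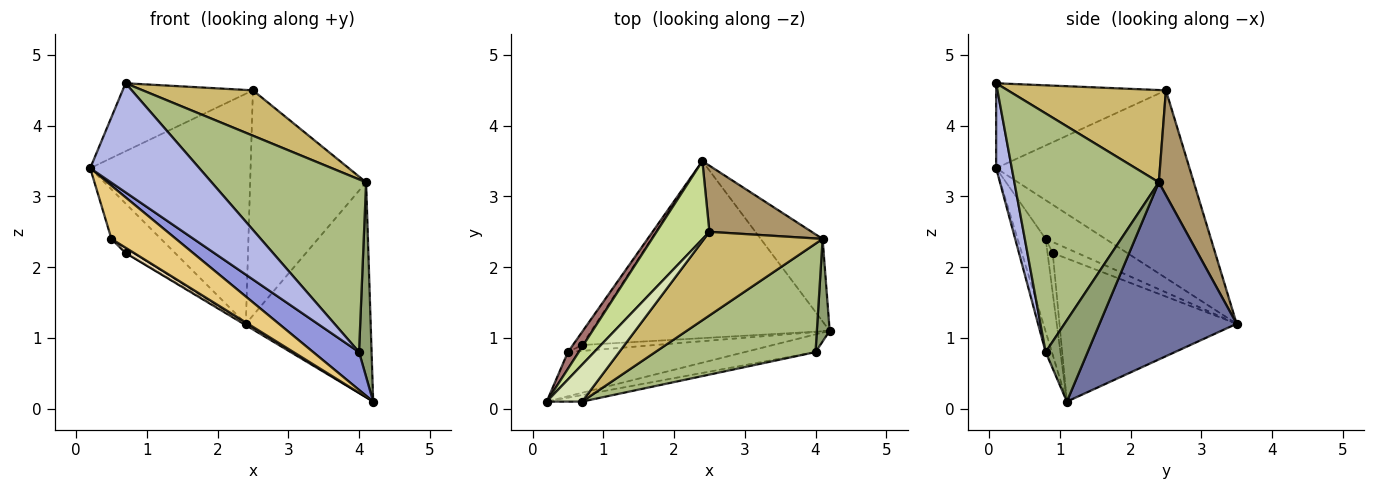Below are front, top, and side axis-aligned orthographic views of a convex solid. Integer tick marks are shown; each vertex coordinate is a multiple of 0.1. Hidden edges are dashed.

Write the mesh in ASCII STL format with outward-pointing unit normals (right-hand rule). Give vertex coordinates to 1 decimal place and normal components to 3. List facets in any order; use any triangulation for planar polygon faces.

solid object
 facet normal 0.716 0.652 -0.250
  outer loop
   vertex 4.1 2.4 3.2
   vertex 4.2 1.1 0.1
   vertex 2.4 3.5 1.2
  endloop
 endfacet
 facet normal -0.515 0.007 -0.857
  outer loop
   vertex 0.7 0.9 2.2
   vertex 2.4 3.5 1.2
   vertex 4.2 1.1 0.1
  endloop
 endfacet
 facet normal -0.122 -0.899 -0.420
  outer loop
   vertex 4.0 0.8 0.8
   vertex 0.2 0.1 3.4
   vertex 4.2 1.1 0.1
  endloop
 endfacet
 facet normal 0.142 -0.988 -0.059
  outer loop
   vertex 4.0 0.8 0.8
   vertex 0.7 0.1 4.6
   vertex 0.2 0.1 3.4
  endloop
 endfacet
 facet normal 0.947 -0.283 0.149
  outer loop
   vertex 4.0 0.8 0.8
   vertex 4.2 1.1 0.1
   vertex 4.1 2.4 3.2
  endloop
 endfacet
 facet normal 0.621 -0.664 0.417
  outer loop
   vertex 4.0 0.8 0.8
   vertex 4.1 2.4 3.2
   vertex 0.7 0.1 4.6
  endloop
 endfacet
 facet normal -0.752 0.624 0.212
  outer loop
   vertex 2.5 2.5 4.5
   vertex 2.4 3.5 1.2
   vertex 0.2 0.1 3.4
  endloop
 endfacet
 facet normal -0.753 0.578 0.314
  outer loop
   vertex 2.5 2.5 4.5
   vertex 0.2 0.1 3.4
   vertex 0.7 0.1 4.6
  endloop
 endfacet
 facet normal 0.278 0.922 0.271
  outer loop
   vertex 2.5 2.5 4.5
   vertex 4.1 2.4 3.2
   vertex 2.4 3.5 1.2
  endloop
 endfacet
 facet normal 0.565 -0.393 0.725
  outer loop
   vertex 2.5 2.5 4.5
   vertex 0.7 0.1 4.6
   vertex 4.1 2.4 3.2
  endloop
 endfacet
 facet normal -0.317 -0.729 -0.606
  outer loop
   vertex 0.5 0.8 2.4
   vertex 4.2 1.1 0.1
   vertex 0.2 0.1 3.4
  endloop
 endfacet
 facet normal -0.377 -0.621 -0.687
  outer loop
   vertex 0.5 0.8 2.4
   vertex 0.7 0.9 2.2
   vertex 4.2 1.1 0.1
  endloop
 endfacet
 facet normal -0.753 0.623 0.211
  outer loop
   vertex 0.5 0.8 2.4
   vertex 0.2 0.1 3.4
   vertex 2.4 3.5 1.2
  endloop
 endfacet
 facet normal -0.744 0.248 -0.620
  outer loop
   vertex 0.5 0.8 2.4
   vertex 2.4 3.5 1.2
   vertex 0.7 0.9 2.2
  endloop
 endfacet
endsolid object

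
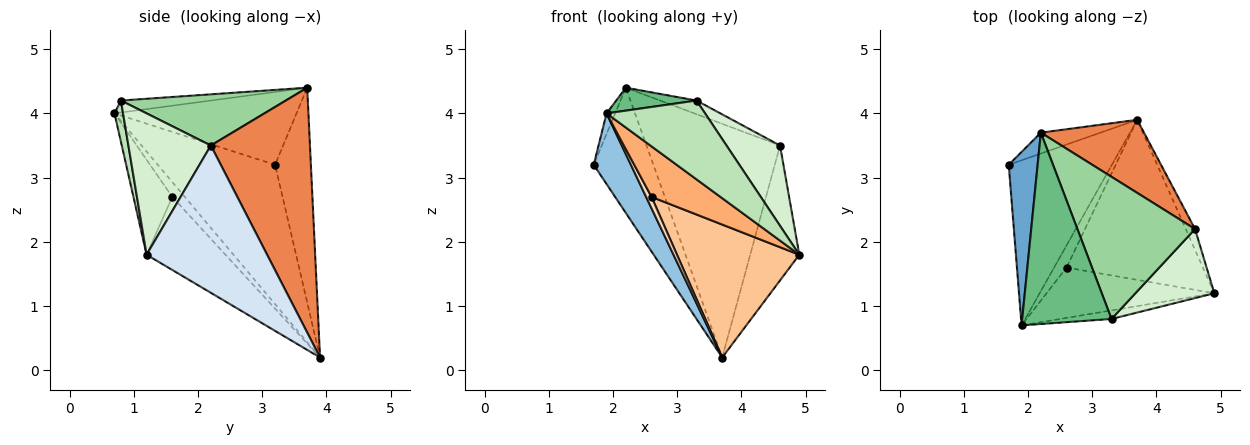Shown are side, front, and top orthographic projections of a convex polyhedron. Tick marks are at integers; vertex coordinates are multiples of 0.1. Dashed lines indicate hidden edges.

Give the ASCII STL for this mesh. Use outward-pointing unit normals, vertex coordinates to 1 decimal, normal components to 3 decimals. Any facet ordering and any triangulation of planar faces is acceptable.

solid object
 facet normal -0.929 0.044 0.369
  outer loop
   vertex 2.2 3.7 4.4
   vertex 1.7 3.2 3.2
   vertex 1.9 0.7 4.0
  endloop
 endfacet
 facet normal -0.779 -0.247 -0.577
  outer loop
   vertex 3.7 3.9 0.2
   vertex 1.9 0.7 4.0
   vertex 1.7 3.2 3.2
  endloop
 endfacet
 facet normal -0.509 0.849 -0.141
  outer loop
   vertex 3.7 3.9 0.2
   vertex 1.7 3.2 3.2
   vertex 2.2 3.7 4.4
  endloop
 endfacet
 facet normal 0.925 0.376 -0.058
  outer loop
   vertex 4.6 2.2 3.5
   vertex 4.9 1.2 1.8
   vertex 3.7 3.9 0.2
  endloop
 endfacet
 facet normal 0.578 0.779 0.244
  outer loop
   vertex 4.6 2.2 3.5
   vertex 3.7 3.9 0.2
   vertex 2.2 3.7 4.4
  endloop
 endfacet
 facet normal -0.371 -0.658 -0.655
  outer loop
   vertex 2.6 1.6 2.7
   vertex 4.9 1.2 1.8
   vertex 1.9 0.7 4.0
  endloop
 endfacet
 facet normal -0.381 -0.591 -0.711
  outer loop
   vertex 2.6 1.6 2.7
   vertex 3.7 3.9 0.2
   vertex 4.9 1.2 1.8
  endloop
 endfacet
 facet normal -0.728 -0.315 -0.610
  outer loop
   vertex 2.6 1.6 2.7
   vertex 1.9 0.7 4.0
   vertex 3.7 3.9 0.2
  endloop
 endfacet
 facet normal -0.132 -0.118 0.984
  outer loop
   vertex 3.3 0.8 4.2
   vertex 2.2 3.7 4.4
   vertex 1.9 0.7 4.0
  endloop
 endfacet
 facet normal 0.397 0.088 0.913
  outer loop
   vertex 3.3 0.8 4.2
   vertex 4.6 2.2 3.5
   vertex 2.2 3.7 4.4
  endloop
 endfacet
 facet normal 0.086 -0.990 -0.108
  outer loop
   vertex 3.3 0.8 4.2
   vertex 1.9 0.7 4.0
   vertex 4.9 1.2 1.8
  endloop
 endfacet
 facet normal 0.760 -0.493 0.424
  outer loop
   vertex 3.3 0.8 4.2
   vertex 4.9 1.2 1.8
   vertex 4.6 2.2 3.5
  endloop
 endfacet
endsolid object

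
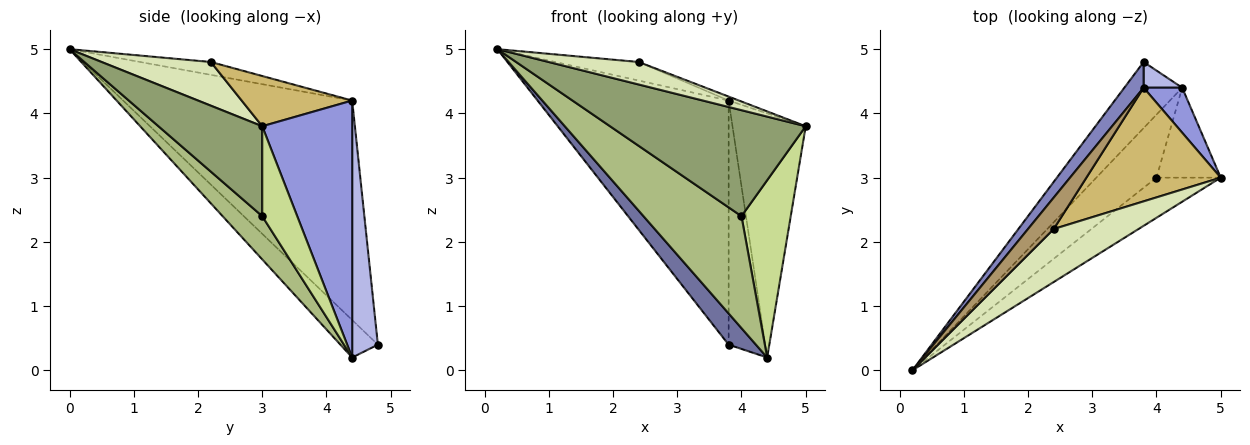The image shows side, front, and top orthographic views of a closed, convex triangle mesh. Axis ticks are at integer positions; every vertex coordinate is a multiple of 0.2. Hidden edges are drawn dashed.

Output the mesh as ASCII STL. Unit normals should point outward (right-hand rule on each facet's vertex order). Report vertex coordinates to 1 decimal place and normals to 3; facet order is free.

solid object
 facet normal -0.506 -0.368 -0.780
  outer loop
   vertex 4.4 4.4 0.2
   vertex 0.2 0.0 5.0
   vertex 3.8 4.8 0.4
  endloop
 endfacet
 facet normal -0.766 0.639 0.067
  outer loop
   vertex 3.8 4.4 4.2
   vertex 3.8 4.8 0.4
   vertex 0.2 0.0 5.0
  endloop
 endfacet
 facet normal 0.770 0.627 0.116
  outer loop
   vertex 3.8 4.4 4.2
   vertex 5.0 3.0 3.8
   vertex 4.4 4.4 0.2
  endloop
 endfacet
 facet normal 0.572 0.816 0.086
  outer loop
   vertex 3.8 4.4 4.2
   vertex 4.4 4.4 0.2
   vertex 3.8 4.8 0.4
  endloop
 endfacet
 facet normal 0.444 -0.838 -0.317
  outer loop
   vertex 4.0 3.0 2.4
   vertex 5.0 3.0 3.8
   vertex 0.2 0.0 5.0
  endloop
 endfacet
 facet normal 0.332 -0.822 -0.463
  outer loop
   vertex 4.0 3.0 2.4
   vertex 0.2 0.0 5.0
   vertex 4.4 4.4 0.2
  endloop
 endfacet
 facet normal 0.535 -0.753 -0.382
  outer loop
   vertex 4.0 3.0 2.4
   vertex 4.4 4.4 0.2
   vertex 5.0 3.0 3.8
  endloop
 endfacet
 facet normal 0.428 -0.353 0.832
  outer loop
   vertex 2.4 2.2 4.8
   vertex 0.2 0.0 5.0
   vertex 5.0 3.0 3.8
  endloop
 endfacet
 facet normal -0.395 0.467 0.791
  outer loop
   vertex 2.4 2.2 4.8
   vertex 3.8 4.4 4.2
   vertex 0.2 0.0 5.0
  endloop
 endfacet
 facet normal 0.350 0.033 0.936
  outer loop
   vertex 2.4 2.2 4.8
   vertex 5.0 3.0 3.8
   vertex 3.8 4.4 4.2
  endloop
 endfacet
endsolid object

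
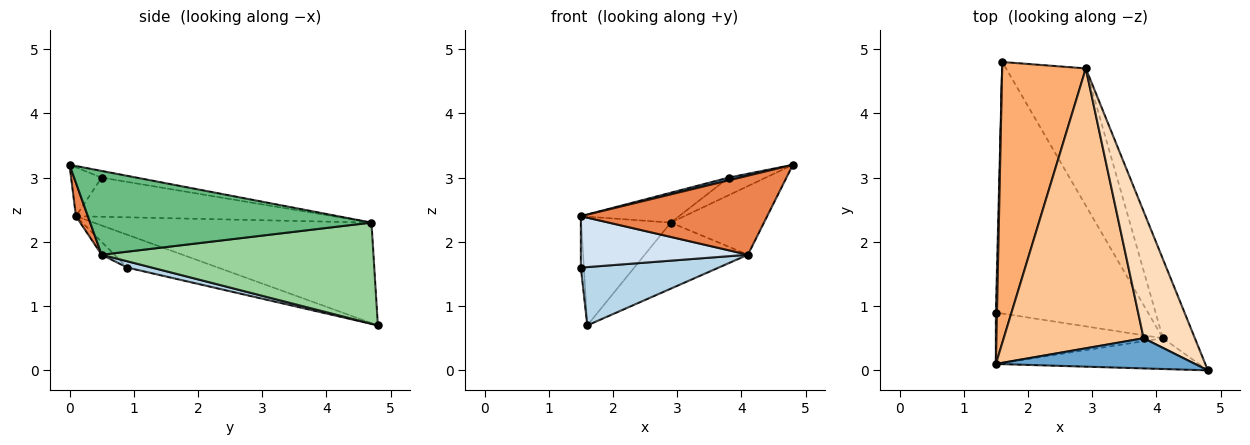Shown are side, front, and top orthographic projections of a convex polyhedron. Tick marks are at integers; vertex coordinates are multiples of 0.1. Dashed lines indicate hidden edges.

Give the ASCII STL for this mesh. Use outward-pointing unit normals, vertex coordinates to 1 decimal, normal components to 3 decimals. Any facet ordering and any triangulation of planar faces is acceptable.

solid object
 facet normal -0.237 -0.087 0.968
  outer loop
   vertex 1.5 0.1 2.4
   vertex 4.8 0.0 3.2
   vertex 3.8 0.5 3.0
  endloop
 endfacet
 facet normal -0.999 0.033 0.033
  outer loop
   vertex 1.5 0.1 2.4
   vertex 1.6 4.8 0.7
   vertex 1.5 0.9 1.6
  endloop
 endfacet
 facet normal 0.040 -0.226 -0.973
  outer loop
   vertex 4.1 0.5 1.8
   vertex 1.5 0.9 1.6
   vertex 1.6 4.8 0.7
  endloop
 endfacet
 facet normal -0.054 -0.706 -0.706
  outer loop
   vertex 4.1 0.5 1.8
   vertex 1.5 0.1 2.4
   vertex 1.5 0.9 1.6
  endloop
 endfacet
 facet normal 0.060 -0.930 -0.362
  outer loop
   vertex 4.1 0.5 1.8
   vertex 4.8 0.0 3.2
   vertex 1.5 0.1 2.4
  endloop
 endfacet
 facet normal -0.746 0.241 0.621
  outer loop
   vertex 2.9 4.7 2.3
   vertex 1.6 4.8 0.7
   vertex 1.5 0.1 2.4
  endloop
 endfacet
 facet normal -0.268 0.102 0.958
  outer loop
   vertex 2.9 4.7 2.3
   vertex 1.5 0.1 2.4
   vertex 3.8 0.5 3.0
  endloop
 endfacet
 facet normal -0.128 0.136 0.982
  outer loop
   vertex 2.9 4.7 2.3
   vertex 3.8 0.5 3.0
   vertex 4.8 0.0 3.2
  endloop
 endfacet
 facet normal 0.893 0.296 -0.341
  outer loop
   vertex 2.9 4.7 2.3
   vertex 4.8 0.0 3.2
   vertex 4.1 0.5 1.8
  endloop
 endfacet
 facet normal 0.752 0.286 -0.594
  outer loop
   vertex 2.9 4.7 2.3
   vertex 4.1 0.5 1.8
   vertex 1.6 4.8 0.7
  endloop
 endfacet
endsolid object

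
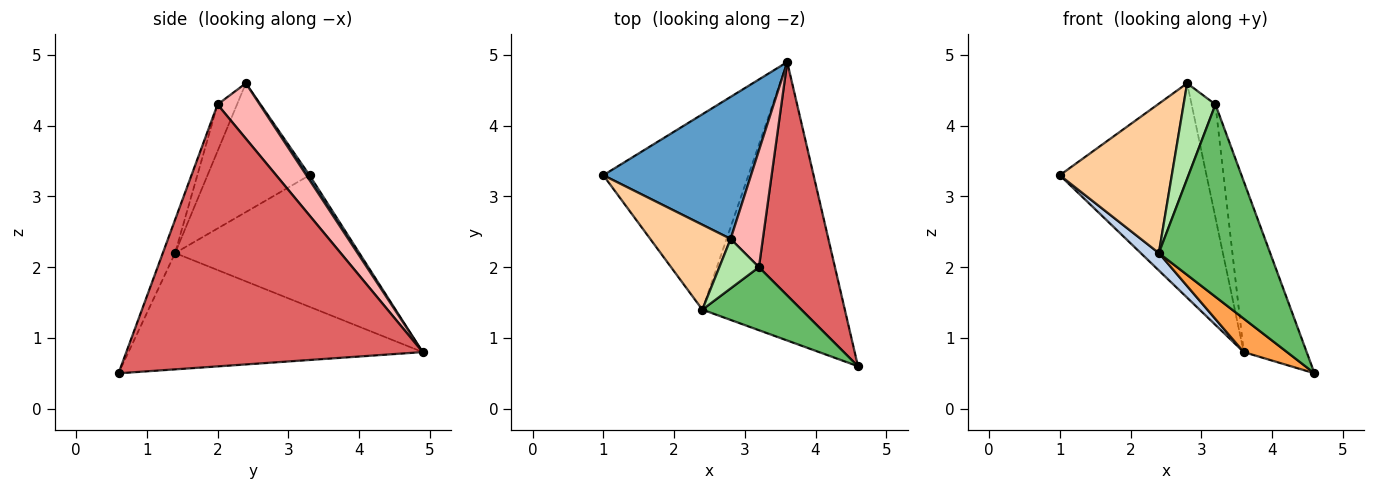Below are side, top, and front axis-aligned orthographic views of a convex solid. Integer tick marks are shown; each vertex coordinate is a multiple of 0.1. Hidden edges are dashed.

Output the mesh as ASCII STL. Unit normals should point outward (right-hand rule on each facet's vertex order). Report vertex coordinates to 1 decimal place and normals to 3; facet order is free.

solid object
 facet normal 0.018 0.834 0.552
  outer loop
   vertex 2.8 2.4 4.6
   vertex 3.6 4.9 0.8
   vertex 1.0 3.3 3.3
  endloop
 endfacet
 facet normal -0.670 -0.066 -0.739
  outer loop
   vertex 2.4 1.4 2.2
   vertex 1.0 3.3 3.3
   vertex 3.6 4.9 0.8
  endloop
 endfacet
 facet normal -0.630 -0.093 -0.771
  outer loop
   vertex 2.4 1.4 2.2
   vertex 3.6 4.9 0.8
   vertex 4.6 0.6 0.5
  endloop
 endfacet
 facet normal -0.621 -0.682 0.387
  outer loop
   vertex 2.4 1.4 2.2
   vertex 2.8 2.4 4.6
   vertex 1.0 3.3 3.3
  endloop
 endfacet
 facet normal -0.104 -0.945 0.310
  outer loop
   vertex 3.2 2.0 4.3
   vertex 2.4 1.4 2.2
   vertex 4.6 0.6 0.5
  endloop
 endfacet
 facet normal -0.477 -0.780 0.405
  outer loop
   vertex 3.2 2.0 4.3
   vertex 2.8 2.4 4.6
   vertex 2.4 1.4 2.2
  endloop
 endfacet
 facet normal 0.941 0.200 0.273
  outer loop
   vertex 3.2 2.0 4.3
   vertex 4.6 0.6 0.5
   vertex 3.6 4.9 0.8
  endloop
 endfacet
 facet normal 0.777 0.438 0.452
  outer loop
   vertex 3.2 2.0 4.3
   vertex 3.6 4.9 0.8
   vertex 2.8 2.4 4.6
  endloop
 endfacet
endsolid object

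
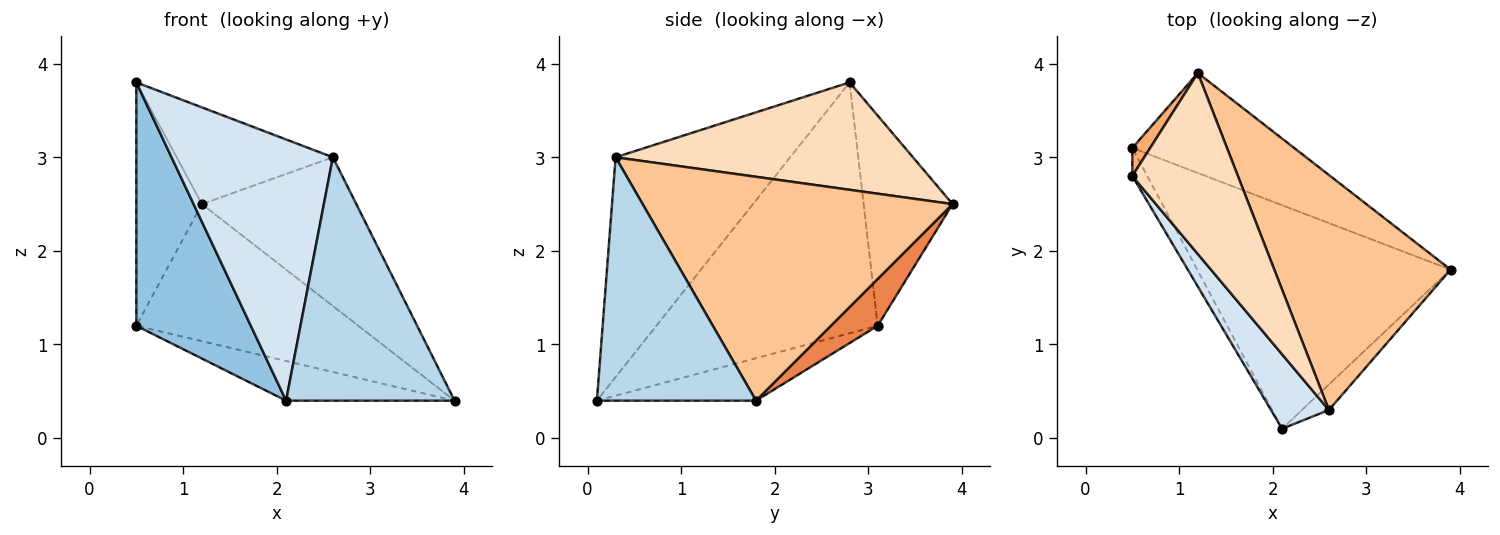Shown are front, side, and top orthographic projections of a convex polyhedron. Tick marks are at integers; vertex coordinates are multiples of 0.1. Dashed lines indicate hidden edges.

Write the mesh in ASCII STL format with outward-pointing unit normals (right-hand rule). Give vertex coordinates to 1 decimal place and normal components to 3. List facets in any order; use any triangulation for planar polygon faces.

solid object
 facet normal -0.163 0.172 -0.972
  outer loop
   vertex 2.1 0.1 0.4
   vertex 0.5 3.1 1.2
   vertex 3.9 1.8 0.4
  endloop
 endfacet
 facet normal -0.887 -0.459 -0.053
  outer loop
   vertex 0.5 2.8 3.8
   vertex 0.5 3.1 1.2
   vertex 2.1 0.1 0.4
  endloop
 endfacet
 facet normal 0.685 -0.725 -0.076
  outer loop
   vertex 2.6 0.3 3.0
   vertex 2.1 0.1 0.4
   vertex 3.9 1.8 0.4
  endloop
 endfacet
 facet normal -0.721 -0.666 0.190
  outer loop
   vertex 2.6 0.3 3.0
   vertex 0.5 2.8 3.8
   vertex 2.1 0.1 0.4
  endloop
 endfacet
 facet normal 0.168 0.797 -0.581
  outer loop
   vertex 1.2 3.9 2.5
   vertex 3.9 1.8 0.4
   vertex 0.5 3.1 1.2
  endloop
 endfacet
 facet normal -0.803 0.592 0.068
  outer loop
   vertex 1.2 3.9 2.5
   vertex 0.5 3.1 1.2
   vertex 0.5 2.8 3.8
  endloop
 endfacet
 facet normal 0.732 0.365 0.576
  outer loop
   vertex 1.2 3.9 2.5
   vertex 2.6 0.3 3.0
   vertex 3.9 1.8 0.4
  endloop
 endfacet
 facet normal 0.668 0.351 0.656
  outer loop
   vertex 1.2 3.9 2.5
   vertex 0.5 2.8 3.8
   vertex 2.6 0.3 3.0
  endloop
 endfacet
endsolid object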